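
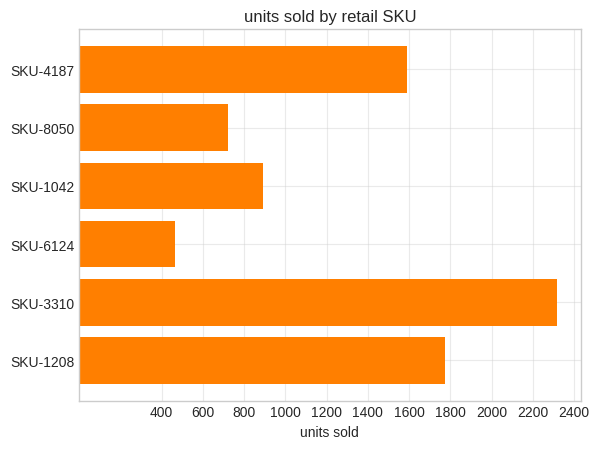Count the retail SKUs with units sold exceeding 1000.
3

Above 1000: SKU-4187, SKU-3310, SKU-1208.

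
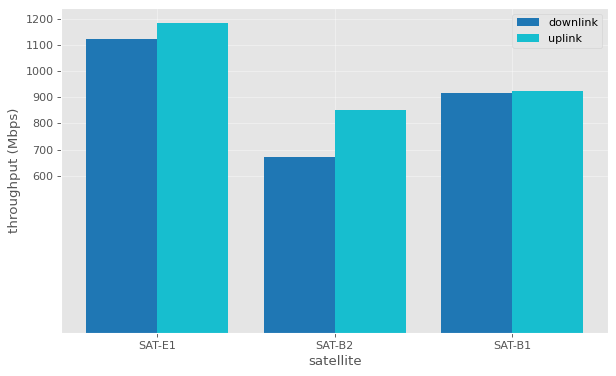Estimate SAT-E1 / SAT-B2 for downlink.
≈ 1.57×

SAT-E1 ≈ 1100, SAT-B2 ≈ 700; 1100/700 ≈ 1.57.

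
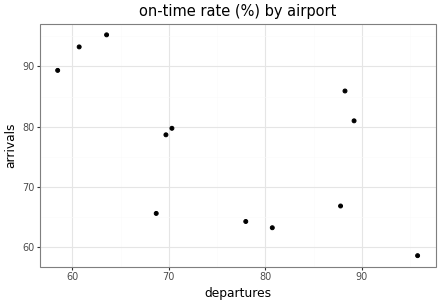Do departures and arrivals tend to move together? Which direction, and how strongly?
Points are negatively correlated; moderate (|r| ≈ 0.6).

negative, moderate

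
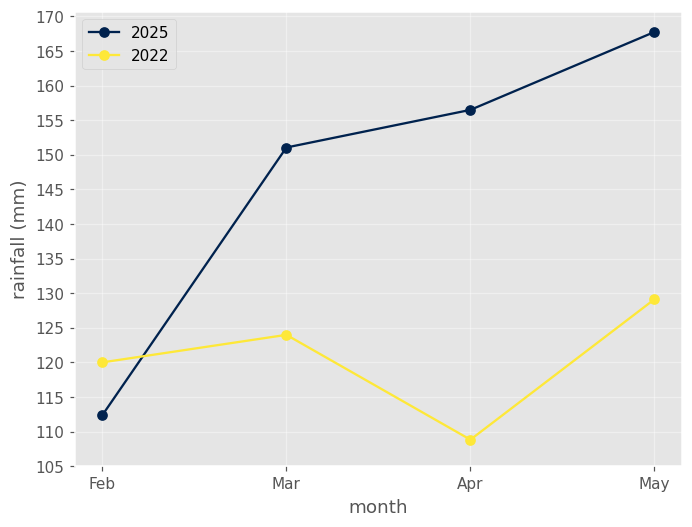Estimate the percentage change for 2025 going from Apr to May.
Apr ≈ 155, May ≈ 170; (170 − 155) / 155 ≈ +9.7%.

≈ +9.7%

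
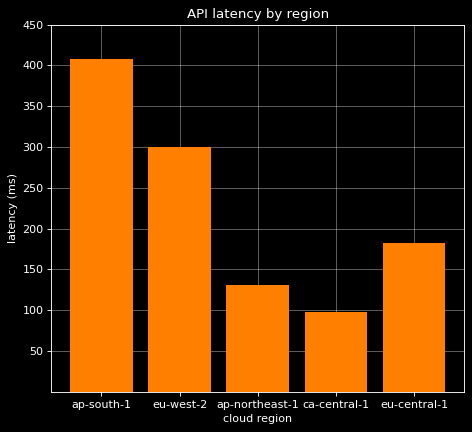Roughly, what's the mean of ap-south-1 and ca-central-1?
(400 + 100) / 2 ≈ 250.

≈ 250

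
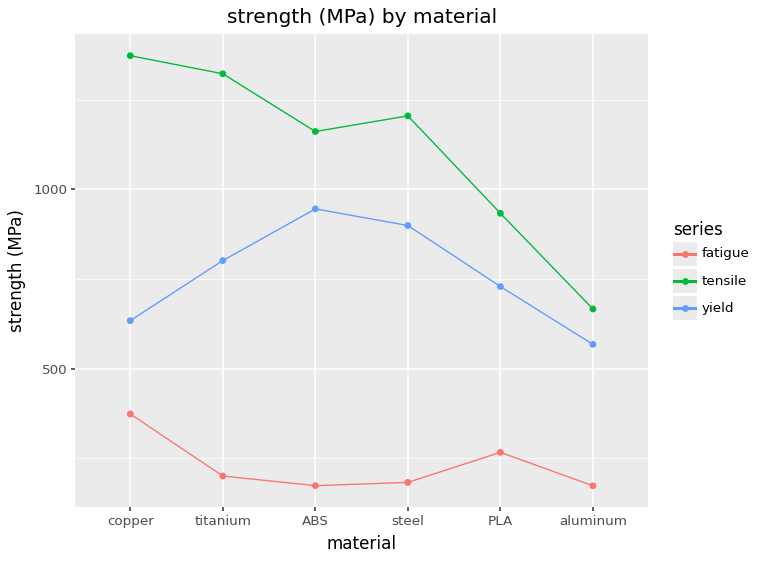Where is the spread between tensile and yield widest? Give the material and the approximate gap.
copper, ≈ 800 MPa

copper: tensile ≈ 1400, yield ≈ 600 → gap ≈ 800. Next-largest (titanium) is only ≈ 500.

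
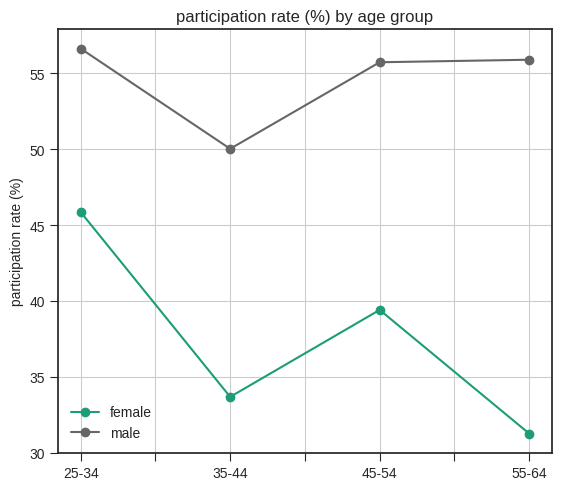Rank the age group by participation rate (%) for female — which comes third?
Top 4 for female: 25-34 ≈ 45, 45-54 ≈ 40, 35-44 ≈ 35, 55-64 ≈ 30.

35-44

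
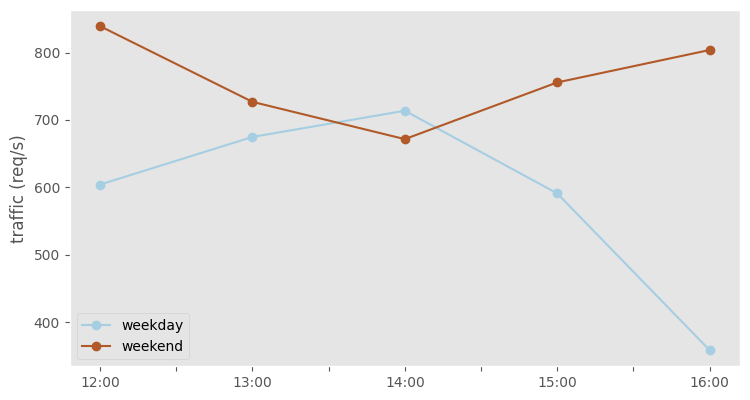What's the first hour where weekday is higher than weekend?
13:00: weekday ≈ 650 vs weekend ≈ 750 (not yet); 14:00: weekday ≈ 700 vs weekend ≈ 650 (first crossover).

14:00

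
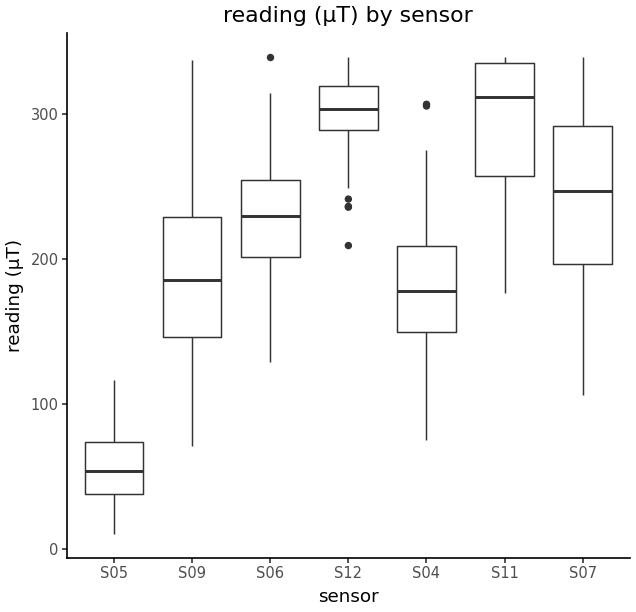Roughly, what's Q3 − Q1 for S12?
Q3 ≈ 325, Q1 ≈ 300; IQR ≈ 25.

≈ 25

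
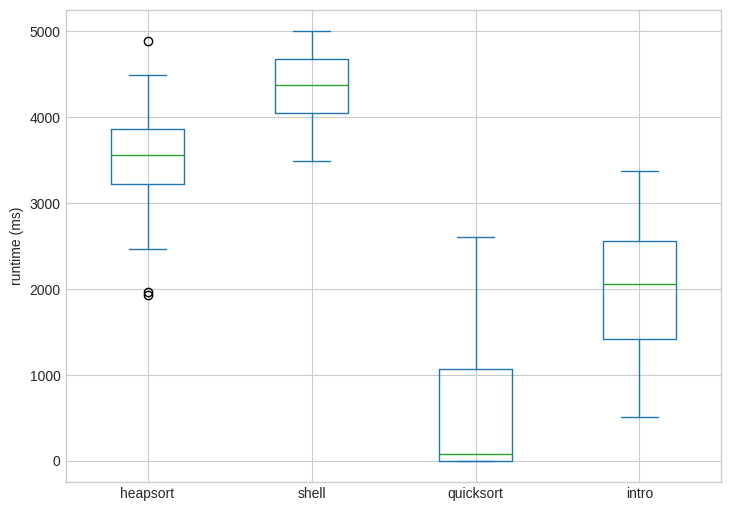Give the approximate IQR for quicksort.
Q3 ≈ 1000, Q1 ≈ 0; IQR ≈ 1000.

≈ 1000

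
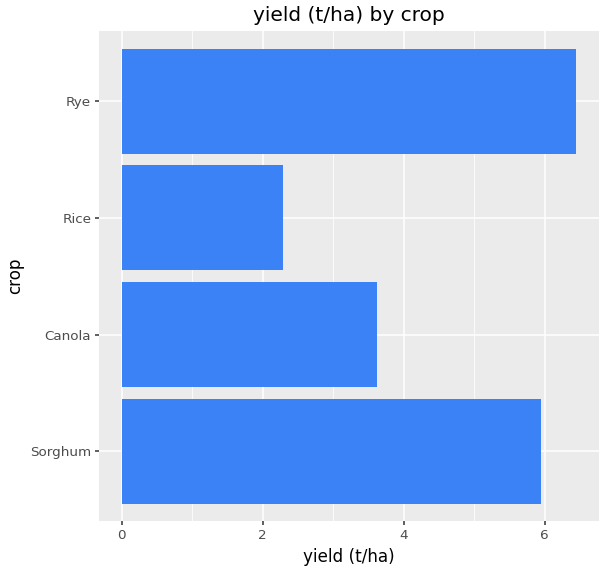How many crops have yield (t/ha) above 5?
Above 5: Sorghum, Rye.

2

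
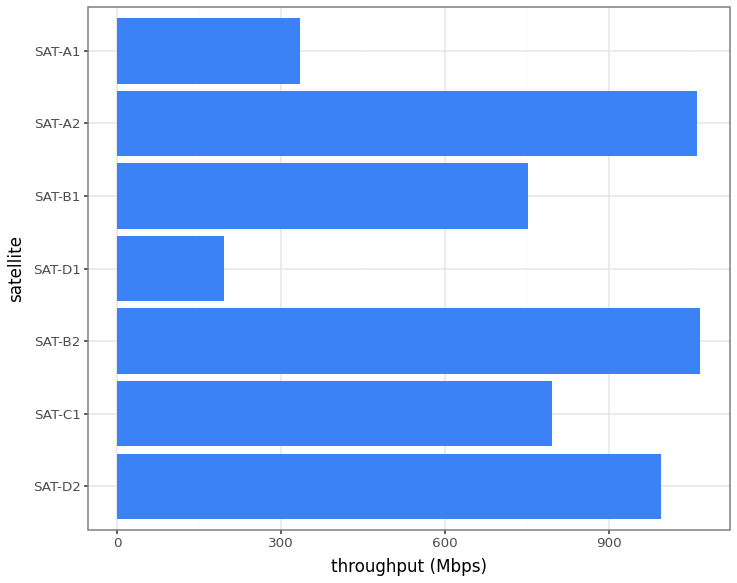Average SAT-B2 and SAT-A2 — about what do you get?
≈ 1100

(1100 + 1100) / 2 ≈ 1100.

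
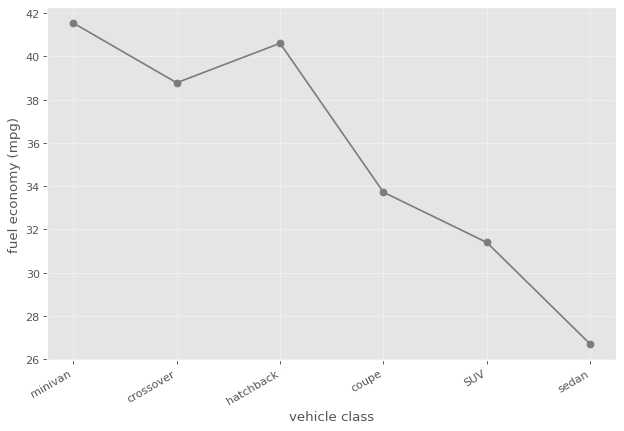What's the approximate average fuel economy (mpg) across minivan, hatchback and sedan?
(42 + 40 + 26) / 3 ≈ 36.

≈ 36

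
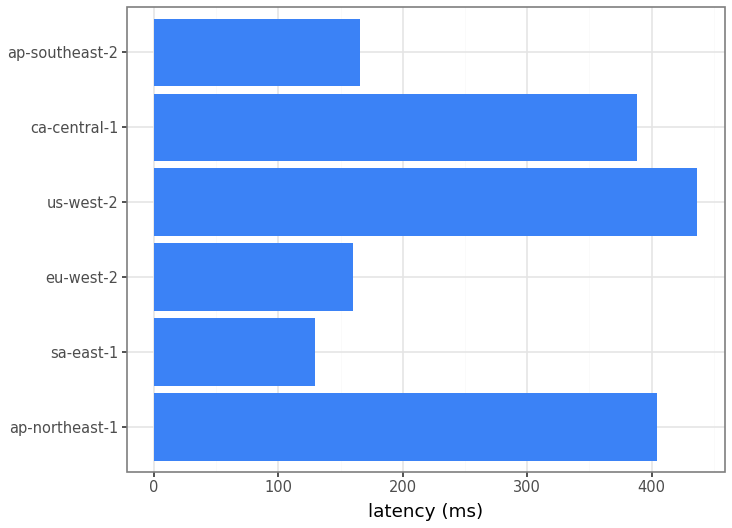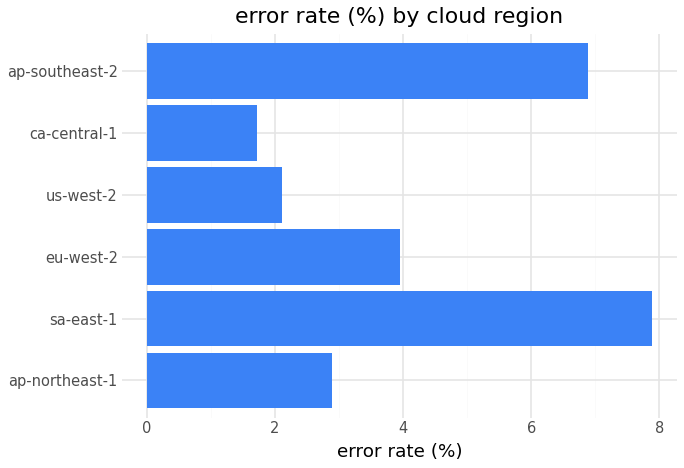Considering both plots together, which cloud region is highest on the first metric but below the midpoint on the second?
us-west-2

Chart 2 median error rate (%) ≈ 3; below-median cloud regions: ap-northeast-1, us-west-2, ca-central-1. Among those, us-west-2 has the highest latency (ms) (≈ 450).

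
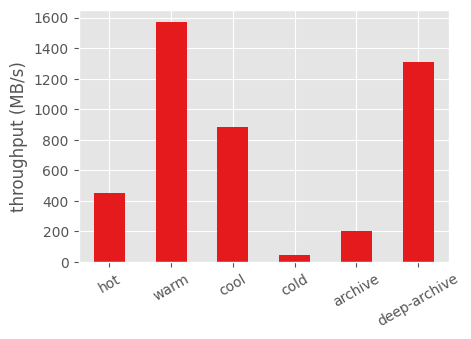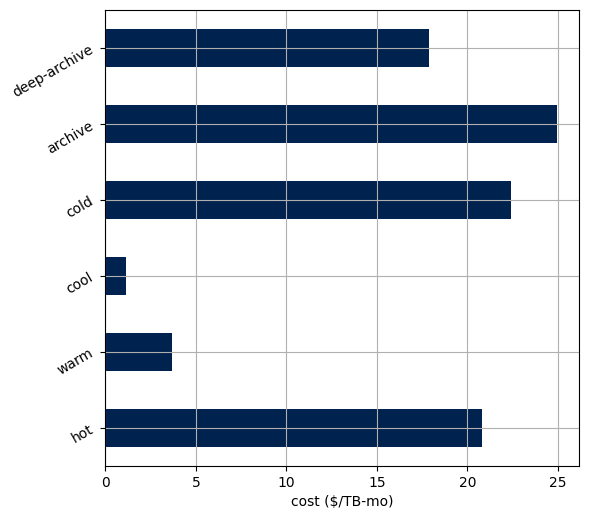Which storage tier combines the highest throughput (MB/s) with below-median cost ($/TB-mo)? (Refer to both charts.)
Chart 2 median cost ($/TB-mo) ≈ 20; below-median storage tiers: warm, cool, deep-archive. Among those, warm has the highest throughput (MB/s) (≈ 1600).

warm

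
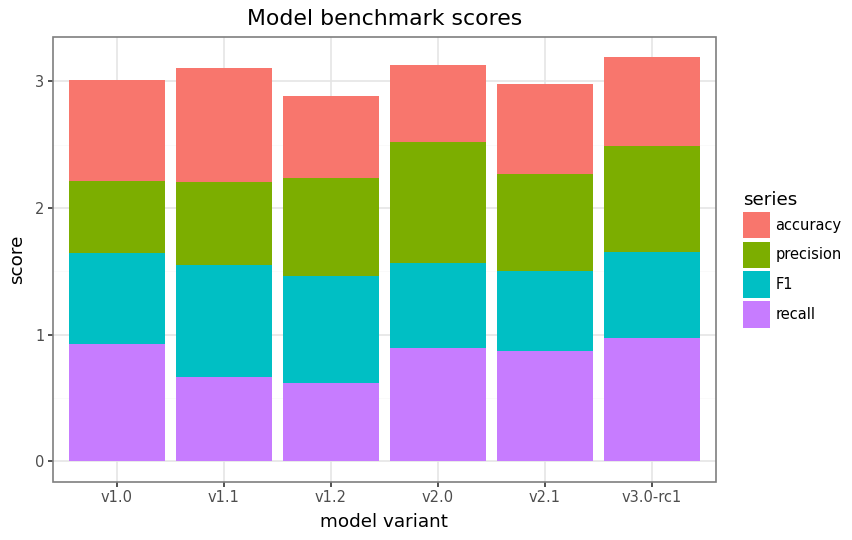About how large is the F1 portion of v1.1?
≈ 1.0

F1 top ≈ 1.5, bottom ≈ 0.5; segment ≈ 1.0.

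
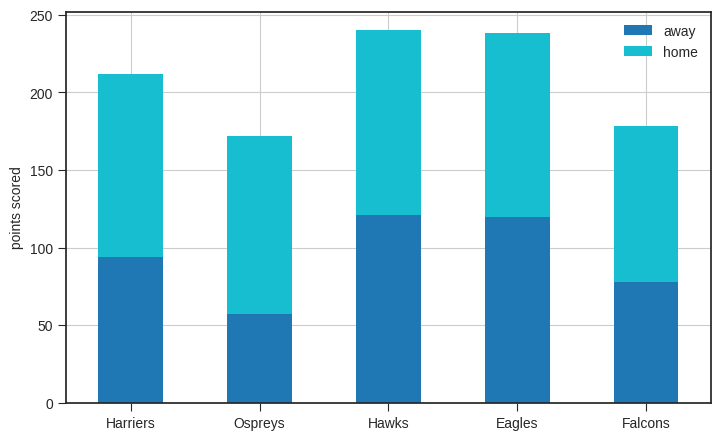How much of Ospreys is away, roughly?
away top ≈ 60, bottom ≈ 0; segment ≈ 60.

≈ 60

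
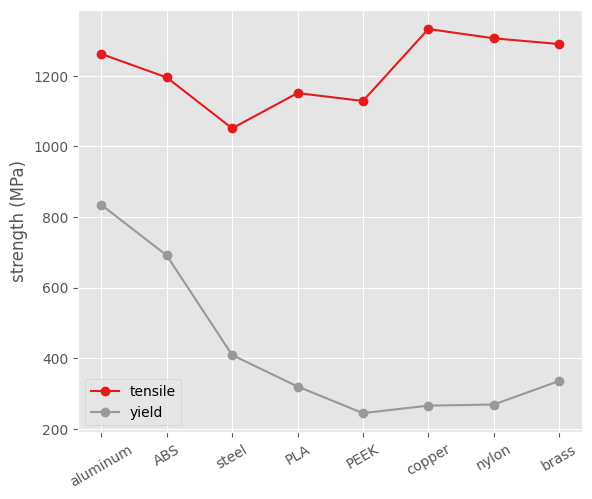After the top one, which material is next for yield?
ABS

Top 3 for yield: aluminum ≈ 800, ABS ≈ 700, steel ≈ 400.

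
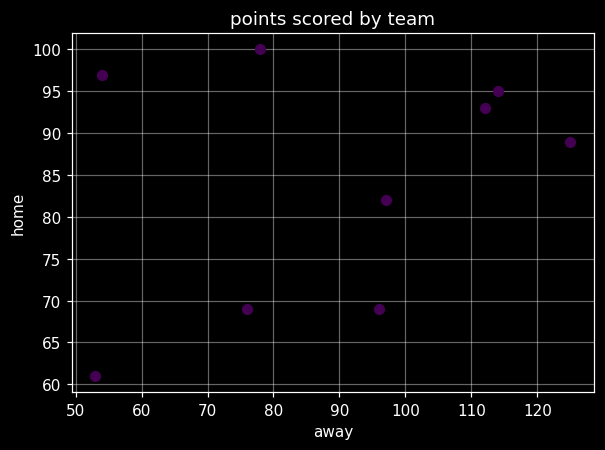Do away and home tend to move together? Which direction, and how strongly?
Points are positively correlated; weak (|r| ≈ 0.3).

positive, weak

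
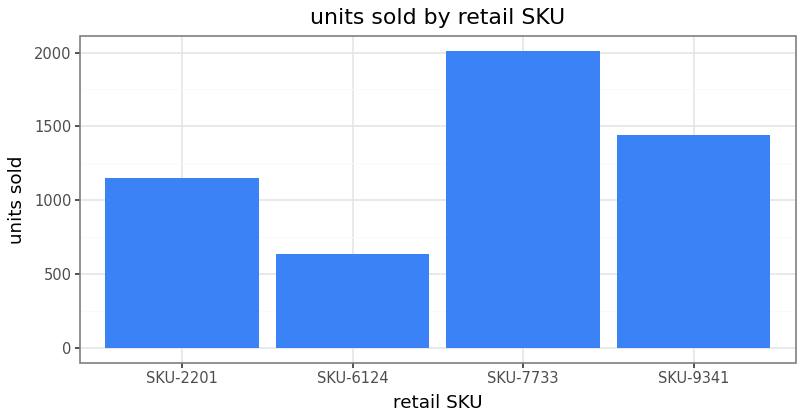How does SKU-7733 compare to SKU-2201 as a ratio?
SKU-7733 ≈ 2000, SKU-2201 ≈ 1200; 2000/1200 ≈ 1.67.

≈ 1.67×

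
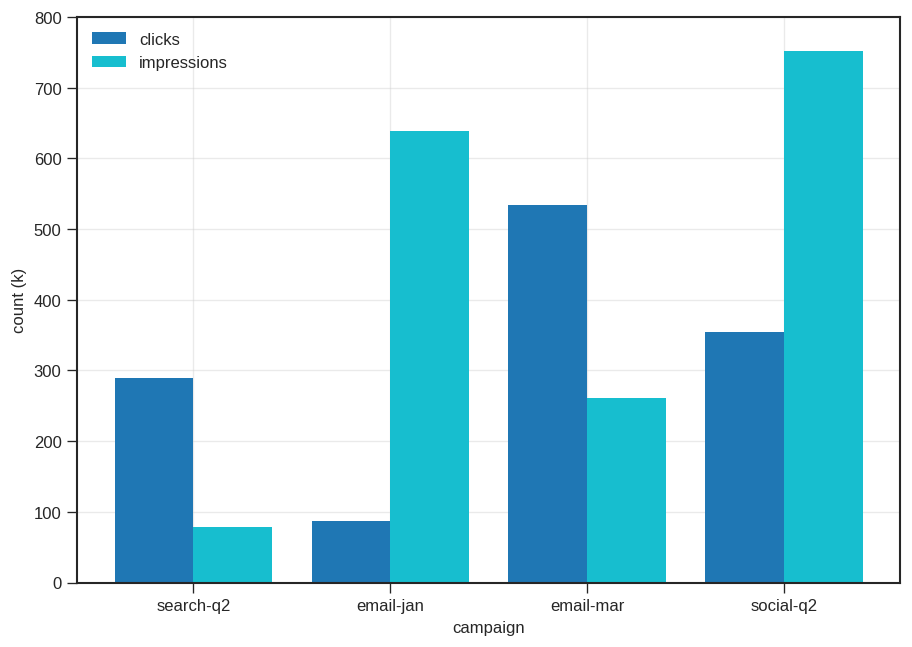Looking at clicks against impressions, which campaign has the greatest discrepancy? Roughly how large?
email-jan, ≈ 500 k

email-jan: clicks ≈ 100, impressions ≈ 600 → gap ≈ 500. Next-largest (social-q2) is only ≈ 400.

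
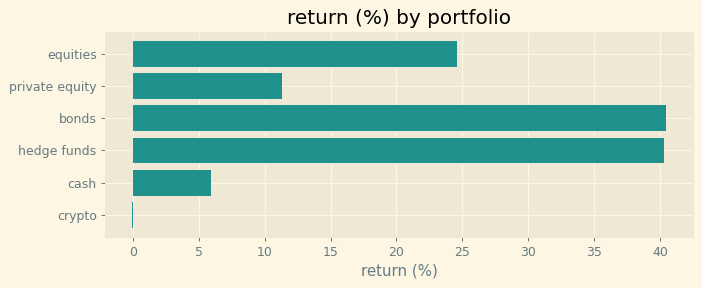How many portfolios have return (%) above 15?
Above 15: equities, bonds, hedge funds.

3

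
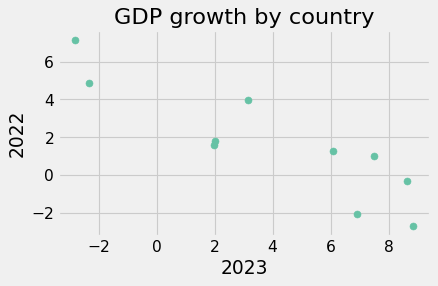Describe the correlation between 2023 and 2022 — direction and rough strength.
negative, strong

Points are negatively correlated; strong (|r| ≈ 0.9).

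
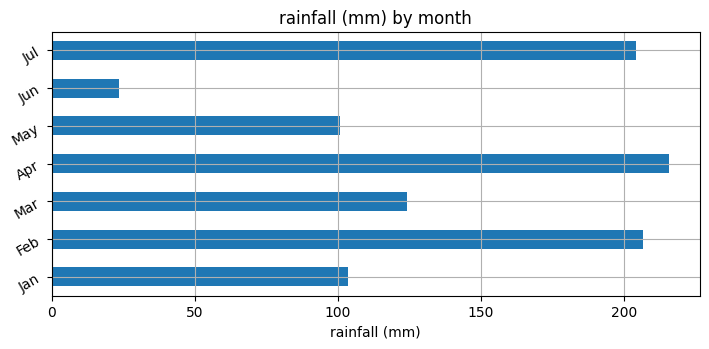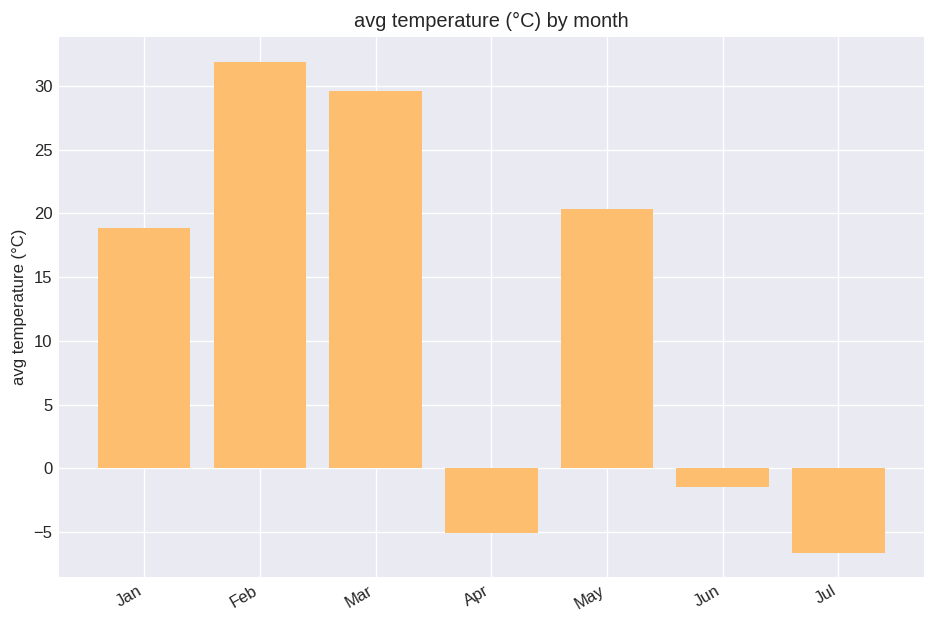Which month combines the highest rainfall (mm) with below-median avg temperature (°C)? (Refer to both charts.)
Apr

Chart 2 median avg temperature (°C) ≈ 20; below-median months: Apr, Jun, Jul. Among those, Apr has the highest rainfall (mm) (≈ 220).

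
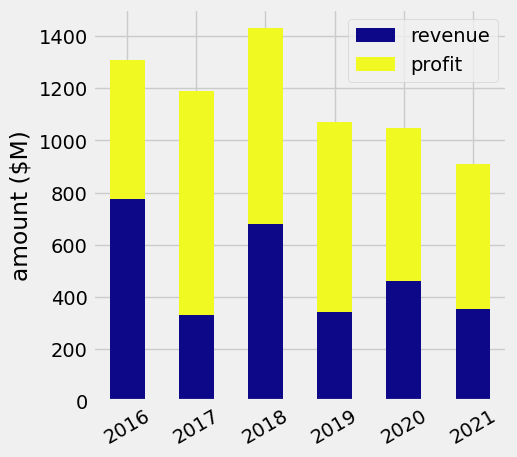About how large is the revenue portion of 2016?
revenue top ≈ 800, bottom ≈ 0; segment ≈ 800.

≈ 800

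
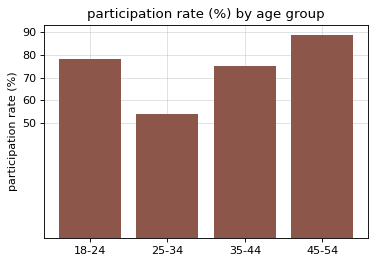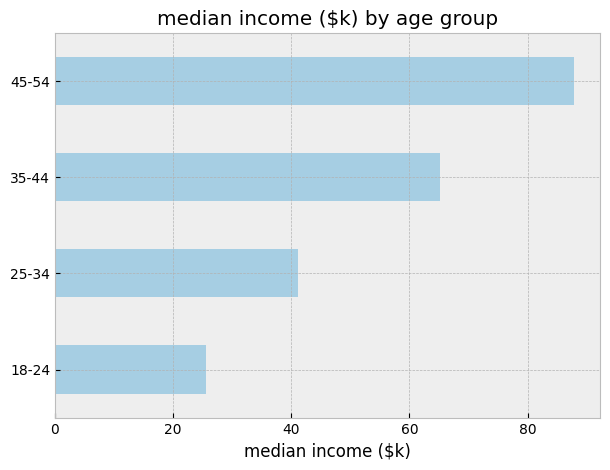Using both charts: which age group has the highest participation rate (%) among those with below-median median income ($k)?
Chart 2 median median income ($k) ≈ 50; below-median age groups: 18-24, 25-34. Among those, 18-24 has the highest participation rate (%) (≈ 80).

18-24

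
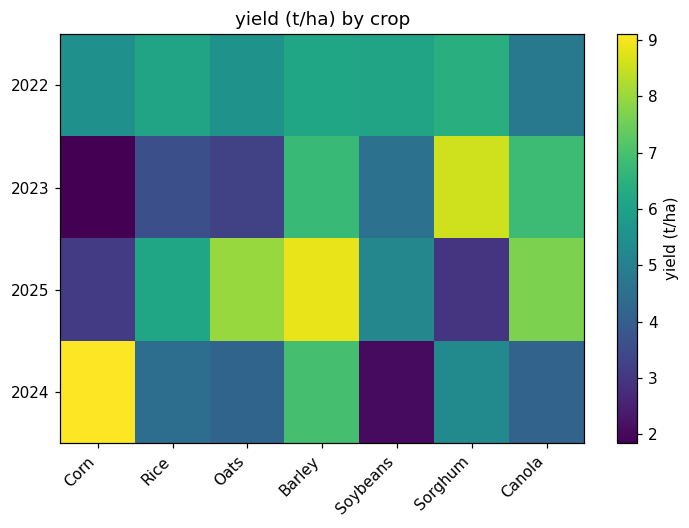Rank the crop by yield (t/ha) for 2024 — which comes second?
Top 3 for 2024: Corn ≈ 9, Barley ≈ 7, Sorghum ≈ 5.

Barley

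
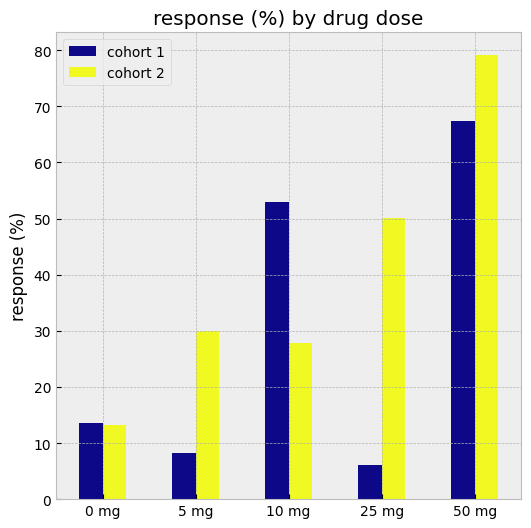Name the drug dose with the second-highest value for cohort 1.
Top 3 for cohort 1: 50 mg ≈ 70, 10 mg ≈ 50, 0 mg ≈ 10.

10 mg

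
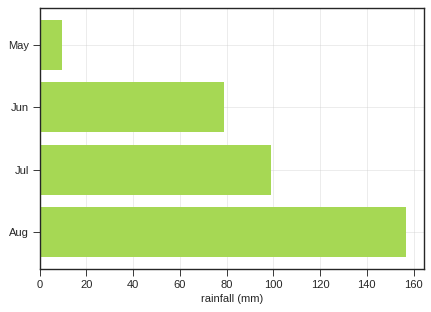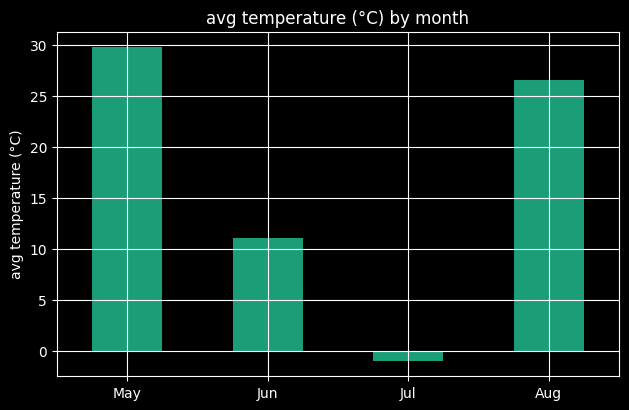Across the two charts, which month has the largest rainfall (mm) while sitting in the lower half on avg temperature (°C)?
Jul

Chart 2 median avg temperature (°C) ≈ 20; below-median months: Jun, Jul. Among those, Jul has the highest rainfall (mm) (≈ 100).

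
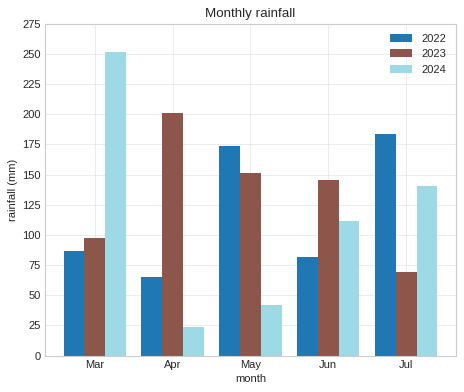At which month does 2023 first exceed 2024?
Mar: 2023 ≈ 100 vs 2024 ≈ 250 (not yet); Apr: 2023 ≈ 200 vs 2024 ≈ 25 (first crossover).

Apr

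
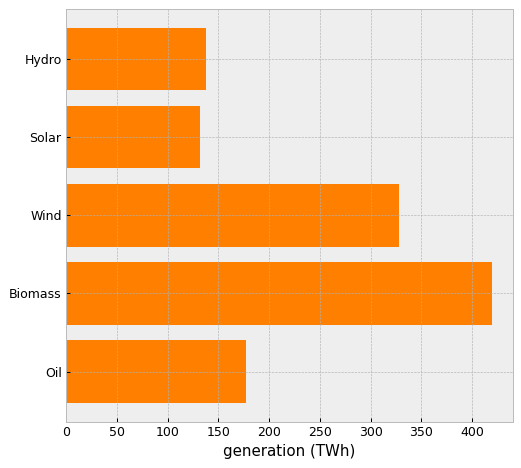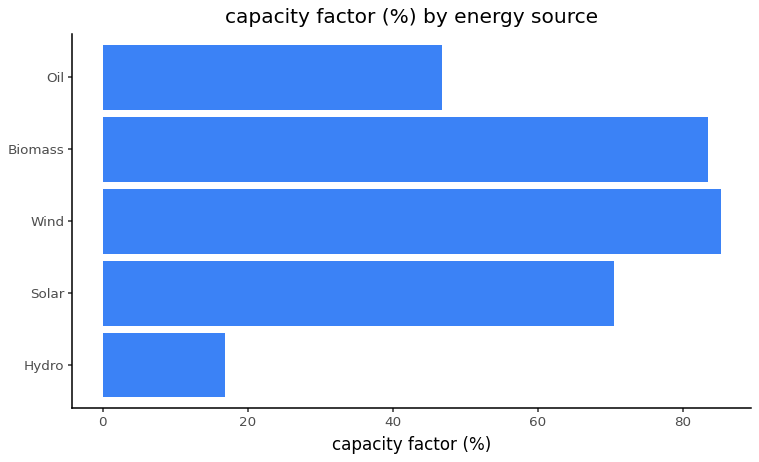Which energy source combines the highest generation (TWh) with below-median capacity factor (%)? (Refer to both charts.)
Oil

Chart 2 median capacity factor (%) ≈ 70; below-median energy sources: Hydro, Oil. Among those, Oil has the highest generation (TWh) (≈ 200).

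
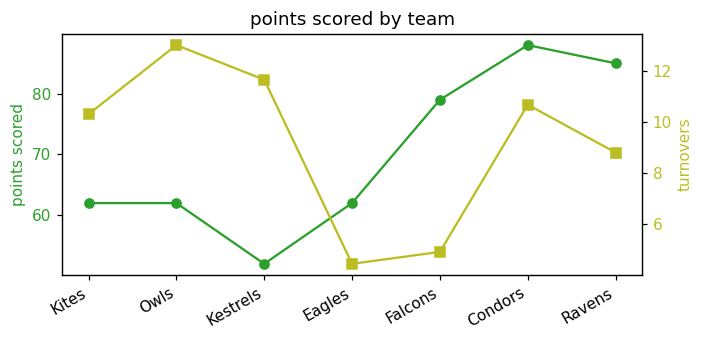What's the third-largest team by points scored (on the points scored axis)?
Falcons

Top 4 (on the points scored axis): Condors ≈ 90, Ravens ≈ 85, Falcons ≈ 80, Eagles ≈ 60.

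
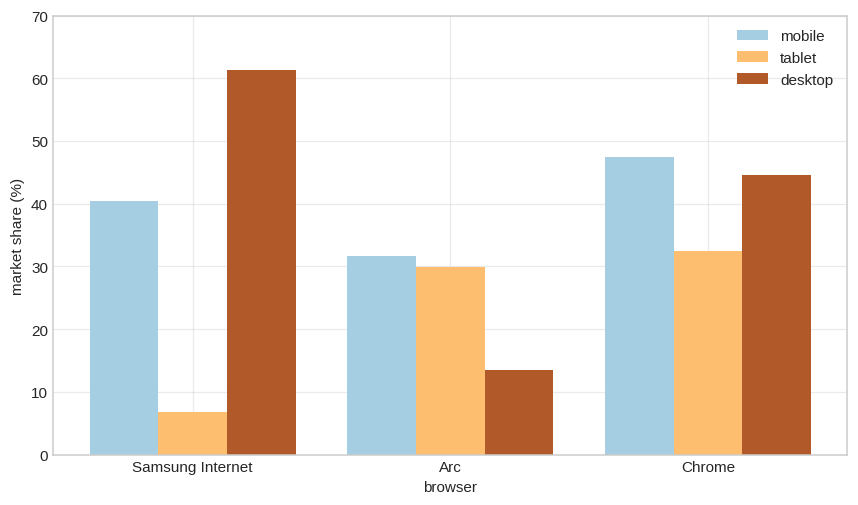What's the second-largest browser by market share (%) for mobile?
Top 3 for mobile: Chrome ≈ 50, Samsung Internet ≈ 40, Arc ≈ 30.

Samsung Internet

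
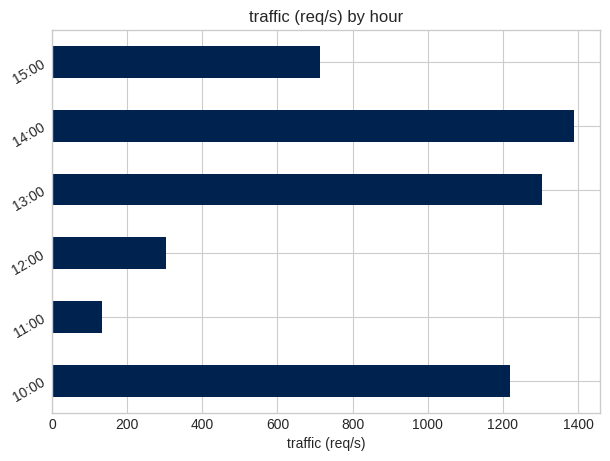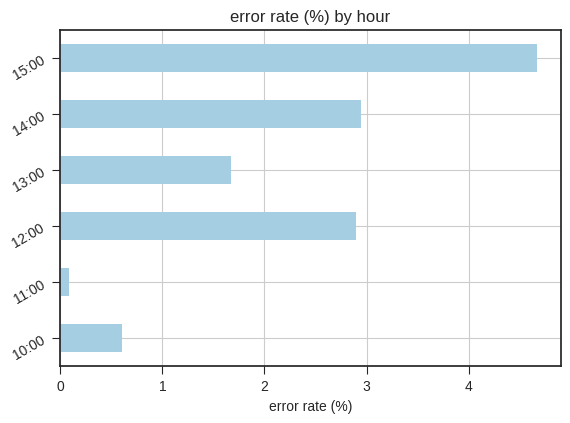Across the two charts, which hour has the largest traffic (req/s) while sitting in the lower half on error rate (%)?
13:00

Chart 2 median error rate (%) ≈ 2.5; below-median hours: 10:00, 11:00, 13:00. Among those, 13:00 has the highest traffic (req/s) (≈ 1400).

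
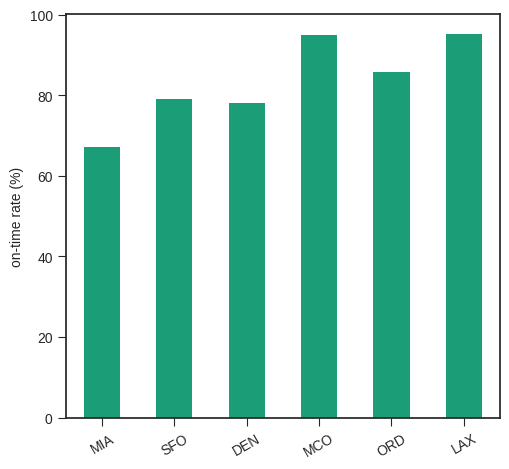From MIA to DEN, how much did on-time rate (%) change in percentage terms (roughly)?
MIA ≈ 70, DEN ≈ 80; (80 − 70) / 70 ≈ +14.3%.

≈ +14.3%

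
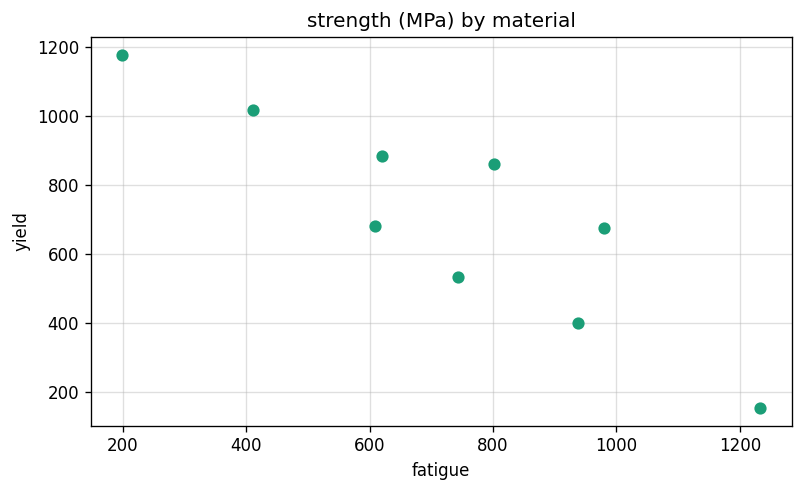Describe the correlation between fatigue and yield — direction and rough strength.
Points are negatively correlated; strong (|r| ≈ 0.9).

negative, strong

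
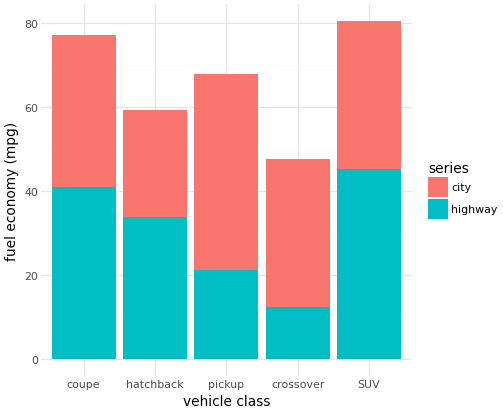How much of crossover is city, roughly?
≈ 40

city top ≈ 50, bottom ≈ 10; segment ≈ 40.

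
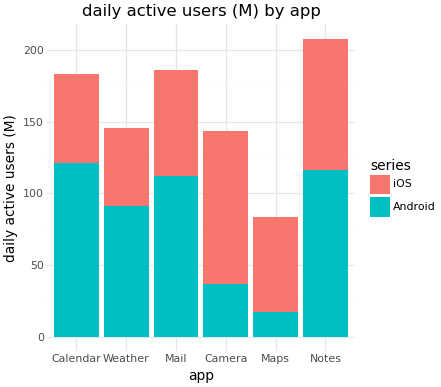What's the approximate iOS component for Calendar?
≈ 60

iOS top ≈ 180, bottom ≈ 120; segment ≈ 60.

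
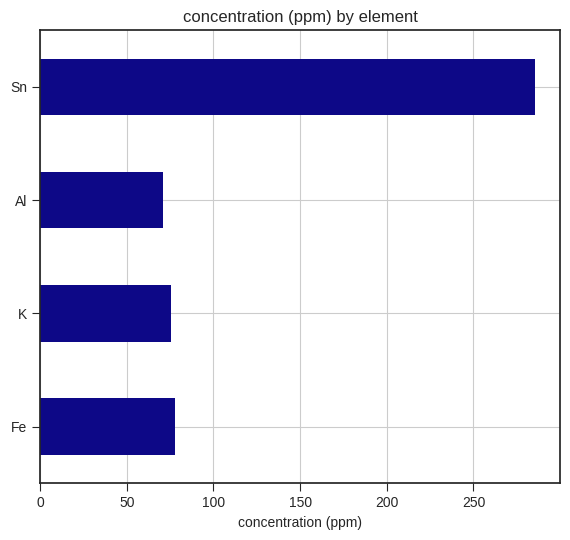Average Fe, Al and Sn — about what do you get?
≈ 142

(75 + 75 + 275) / 3 ≈ 142.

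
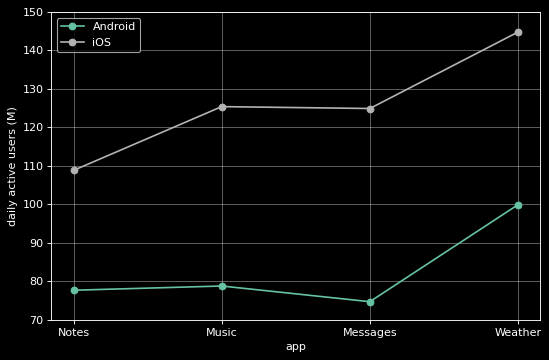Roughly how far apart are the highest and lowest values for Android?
Max Weather ≈ 100, min Messages ≈ 70; range ≈ 30.

≈ 30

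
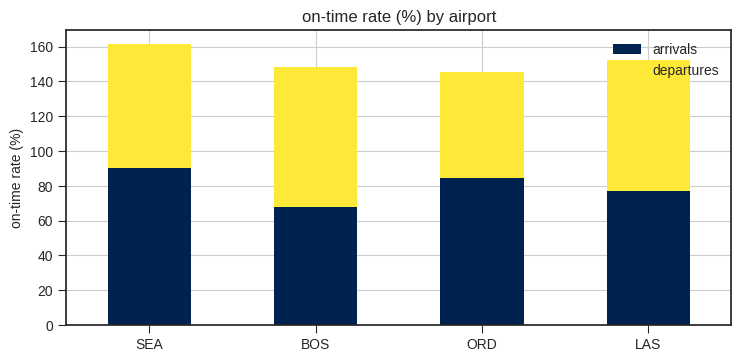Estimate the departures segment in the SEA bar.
≈ 80

departures top ≈ 160, bottom ≈ 80; segment ≈ 80.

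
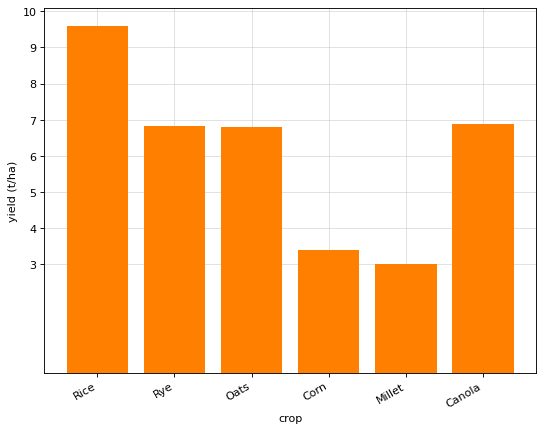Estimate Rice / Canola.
≈ 1.43×

Rice ≈ 10, Canola ≈ 7; 10/7 ≈ 1.43.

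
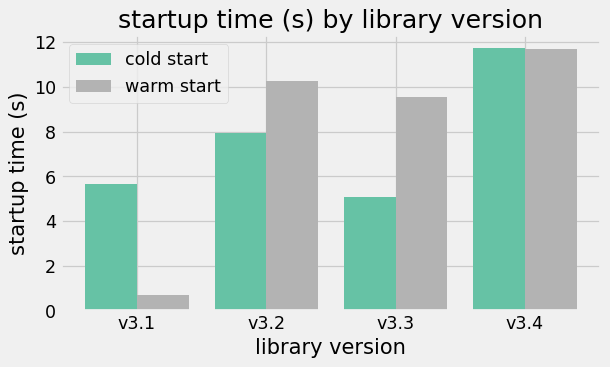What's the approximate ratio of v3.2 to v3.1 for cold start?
v3.2 ≈ 8, v3.1 ≈ 6; 8/6 ≈ 1.33.

≈ 1.33×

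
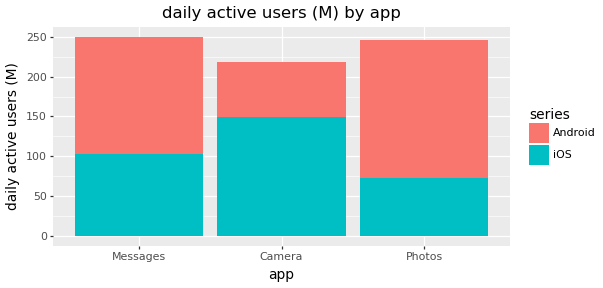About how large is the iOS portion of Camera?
≈ 150

iOS top ≈ 150, bottom ≈ 0; segment ≈ 150.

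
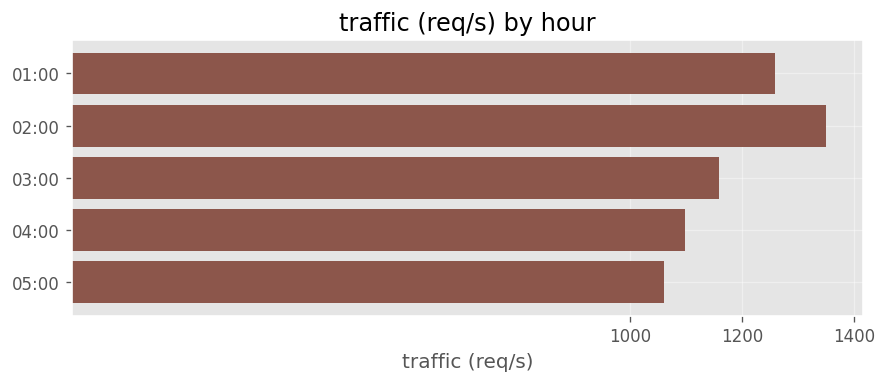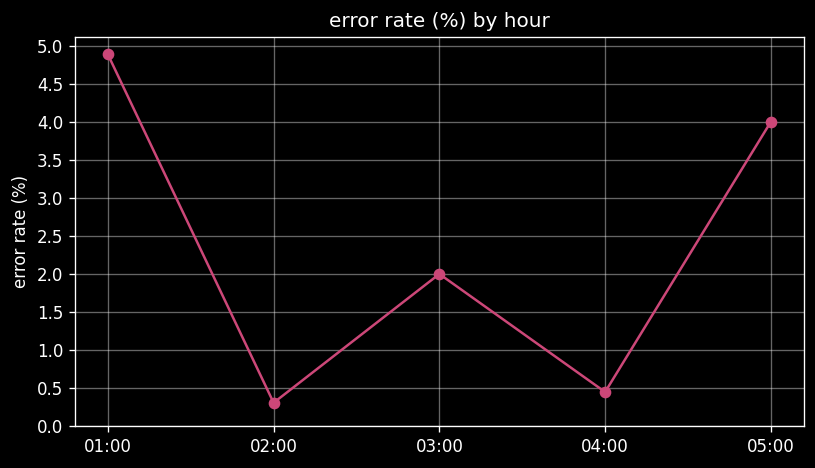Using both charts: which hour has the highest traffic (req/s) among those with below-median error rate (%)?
02:00

Chart 2 median error rate (%) ≈ 2; below-median hours: 02:00, 04:00. Among those, 02:00 has the highest traffic (req/s) (≈ 1400).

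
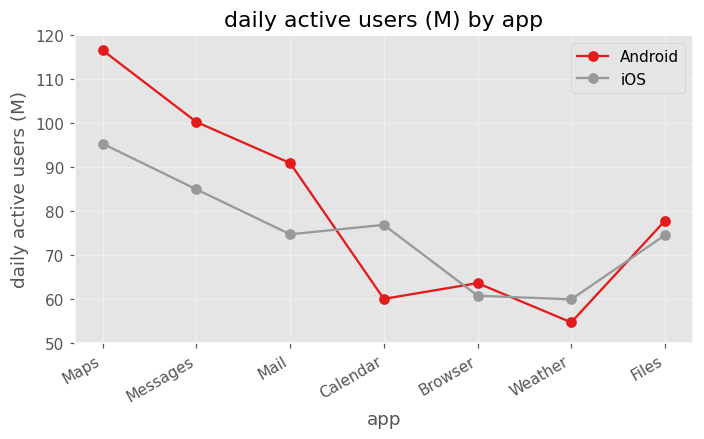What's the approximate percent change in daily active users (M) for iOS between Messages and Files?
Messages ≈ 80, Files ≈ 70; (70 − 80) / 80 ≈ -12.5%.

≈ -12.5%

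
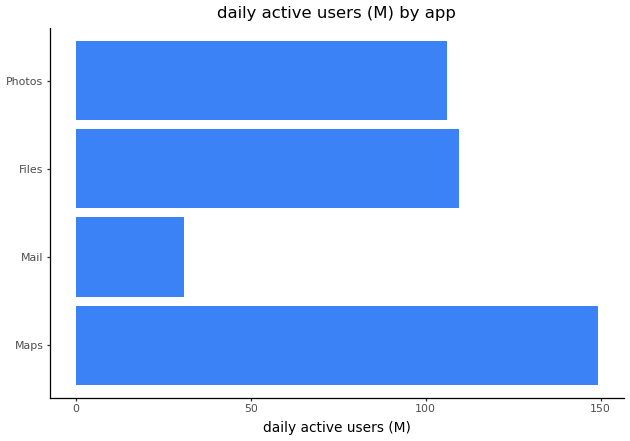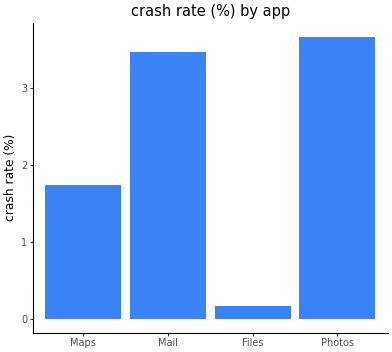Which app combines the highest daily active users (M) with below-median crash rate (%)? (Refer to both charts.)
Chart 2 median crash rate (%) ≈ 2.5; below-median apps: Maps, Files. Among those, Maps has the highest daily active users (M) (≈ 140).

Maps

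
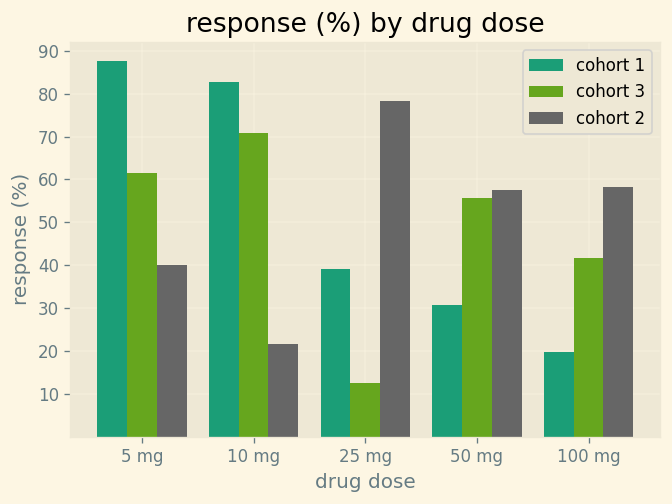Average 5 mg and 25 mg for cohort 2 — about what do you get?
≈ 60

(40 + 80) / 2 ≈ 60.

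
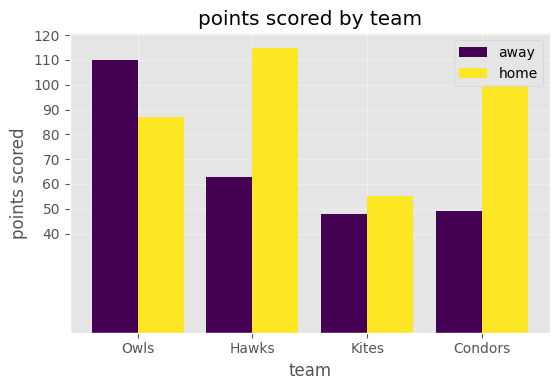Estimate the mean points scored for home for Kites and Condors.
≈ 80

(60 + 100) / 2 ≈ 80.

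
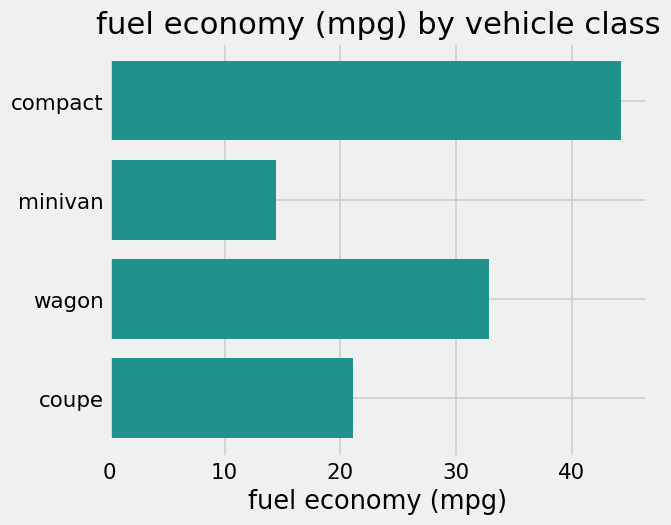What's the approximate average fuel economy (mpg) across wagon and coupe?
≈ 28

(35 + 20) / 2 ≈ 28.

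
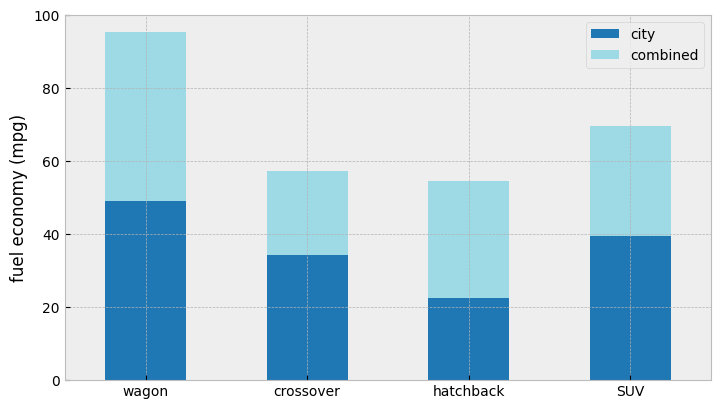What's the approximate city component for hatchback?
city top ≈ 20, bottom ≈ 0; segment ≈ 20.

≈ 20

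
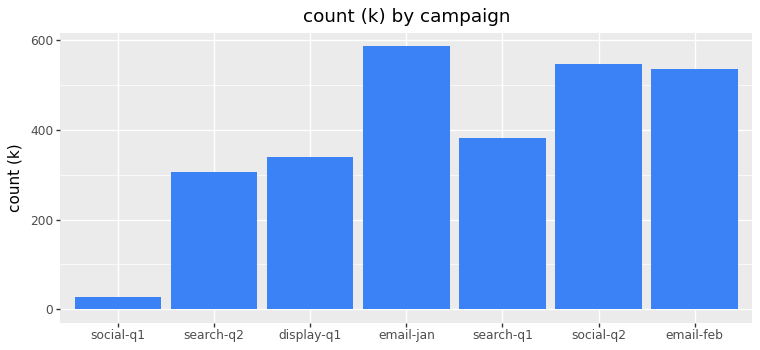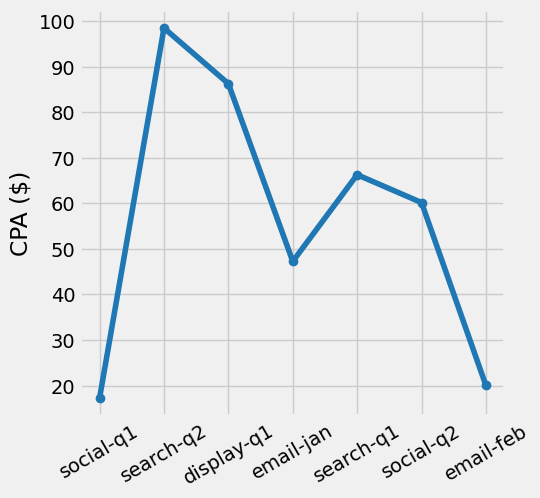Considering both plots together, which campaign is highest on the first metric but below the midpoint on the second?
Chart 2 median CPA ($) ≈ 60; below-median campaigns: social-q1, email-jan, email-feb. Among those, email-jan has the highest count (k) (≈ 600).

email-jan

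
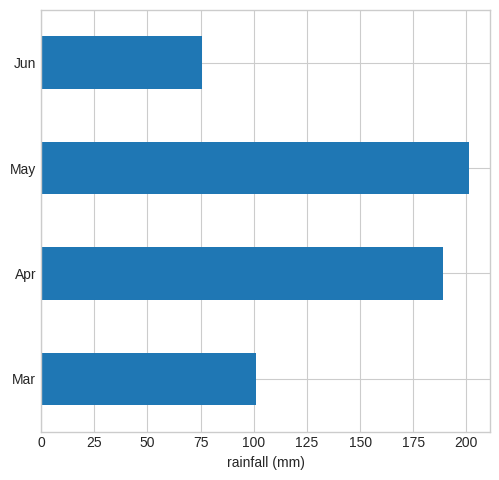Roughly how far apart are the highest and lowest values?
Max May ≈ 200, min Jun ≈ 80; range ≈ 120.

≈ 120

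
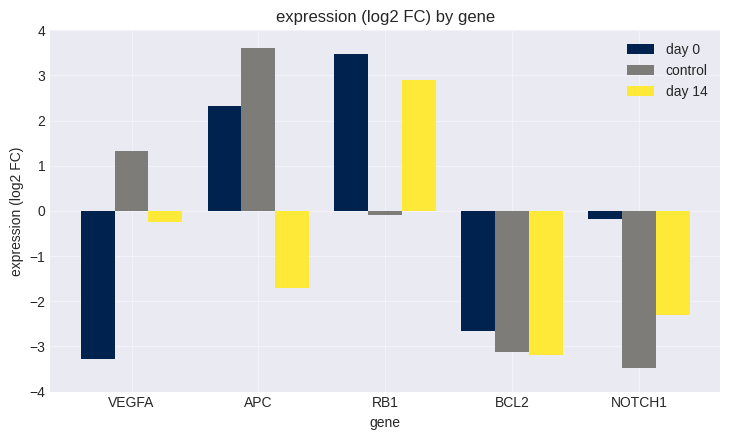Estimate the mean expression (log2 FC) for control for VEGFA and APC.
≈ 2

(1 + 4) / 2 ≈ 2.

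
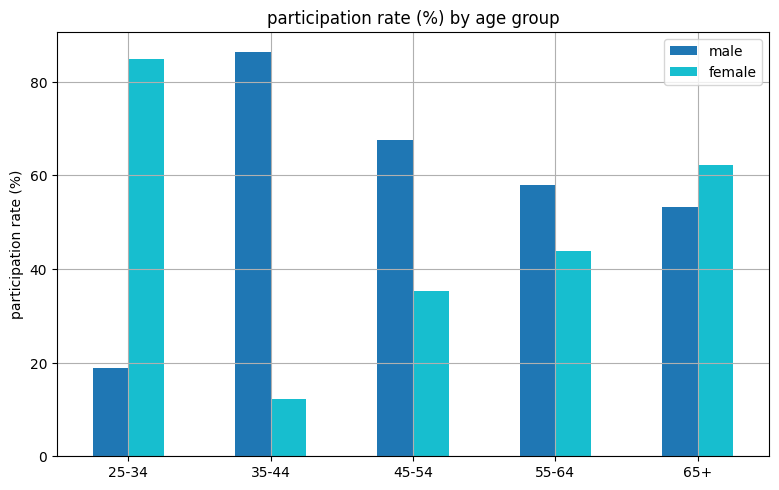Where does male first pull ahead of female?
25-34: male ≈ 20 vs female ≈ 80 (not yet); 35-44: male ≈ 90 vs female ≈ 10 (first crossover).

35-44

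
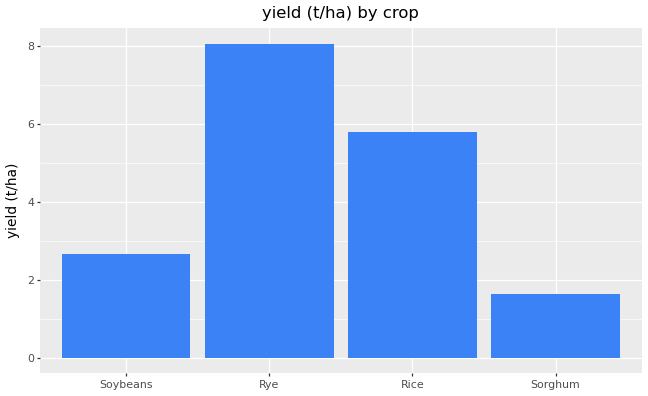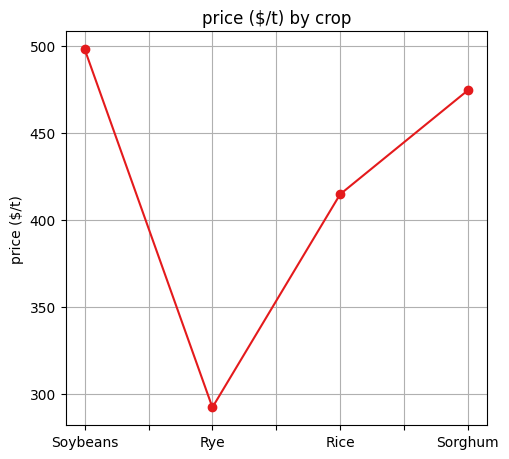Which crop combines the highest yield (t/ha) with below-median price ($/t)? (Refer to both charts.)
Chart 2 median price ($/t) ≈ 450; below-median crops: Rye, Rice. Among those, Rye has the highest yield (t/ha) (≈ 8).

Rye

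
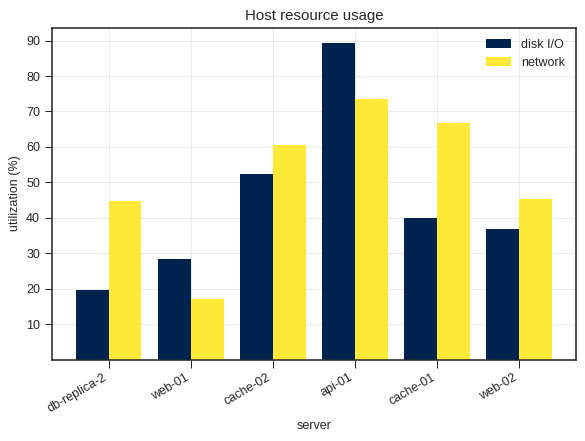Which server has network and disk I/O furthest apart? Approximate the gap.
cache-01, ≈ 30 %

cache-01: network ≈ 70, disk I/O ≈ 40 → gap ≈ 30. Next-largest (db-replica-2) is only ≈ 20.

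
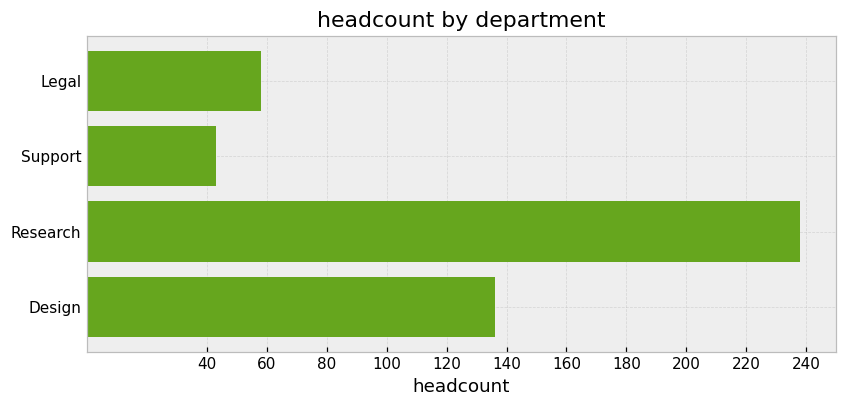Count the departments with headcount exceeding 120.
2

Above 120: Research, Design.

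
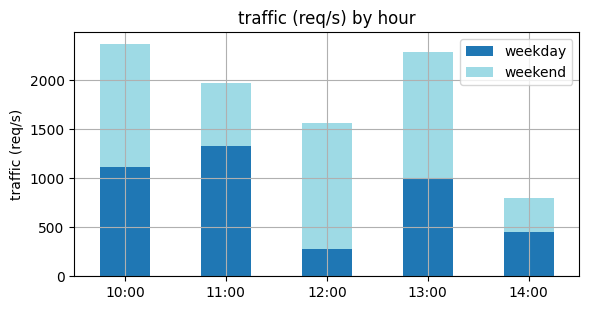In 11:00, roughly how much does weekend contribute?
≈ 600

weekend top ≈ 2000, bottom ≈ 1400; segment ≈ 600.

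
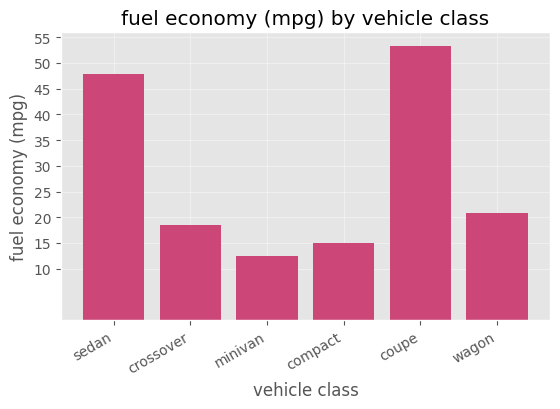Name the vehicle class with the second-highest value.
sedan

Top 3: coupe ≈ 55, sedan ≈ 50, wagon ≈ 20.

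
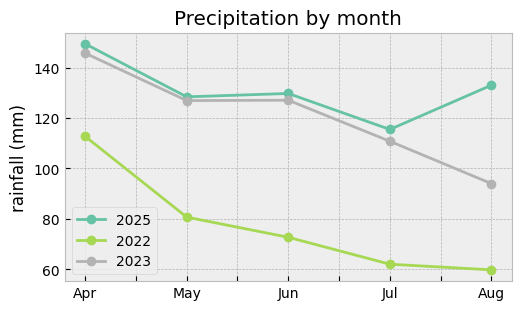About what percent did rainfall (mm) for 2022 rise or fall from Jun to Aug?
≈ -14.3%

Jun ≈ 70, Aug ≈ 60; (60 − 70) / 70 ≈ -14.3%.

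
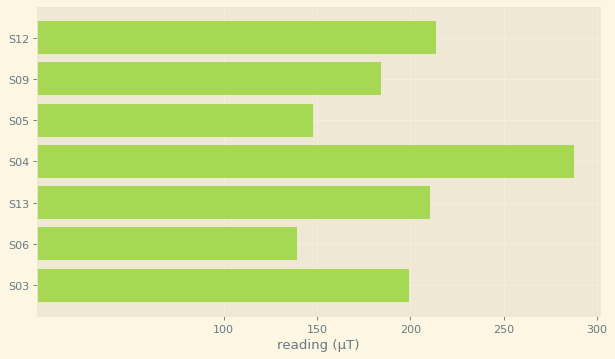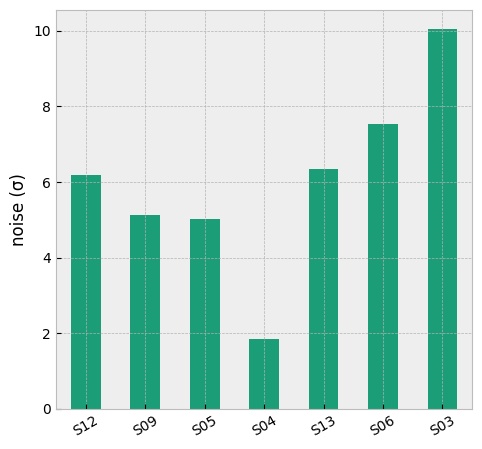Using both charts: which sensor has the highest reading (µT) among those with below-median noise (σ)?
Chart 2 median noise (σ) ≈ 6; below-median sensors: S09, S05, S04. Among those, S04 has the highest reading (µT) (≈ 300).

S04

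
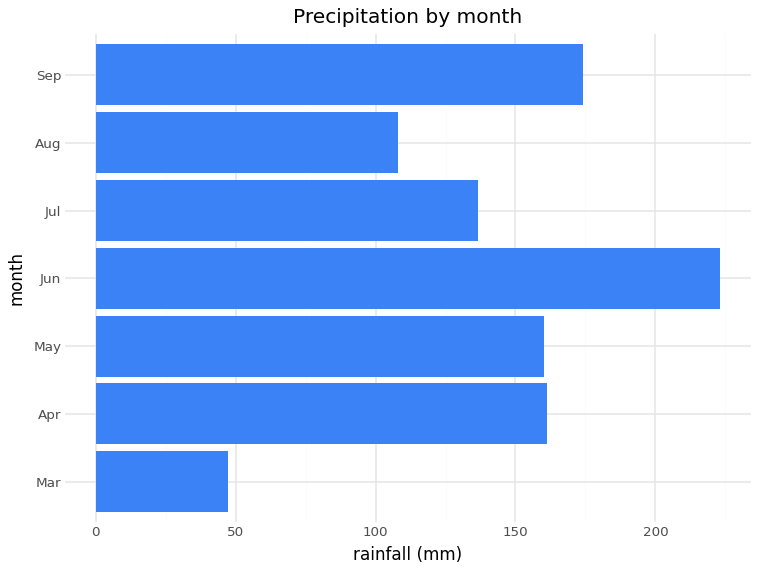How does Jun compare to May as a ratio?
≈ 1.38×

Jun ≈ 220, May ≈ 160; 220/160 ≈ 1.38.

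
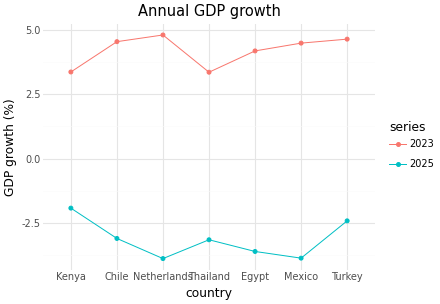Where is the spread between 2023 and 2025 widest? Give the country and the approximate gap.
Netherlands, ≈ 9 %

Netherlands: 2023 ≈ 5, 2025 ≈ -4 → gap ≈ 9. Next-largest (Mexico) is only ≈ 8.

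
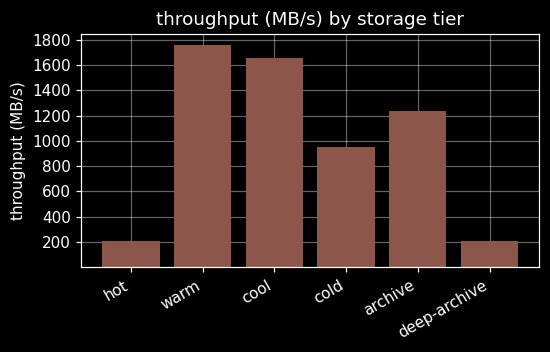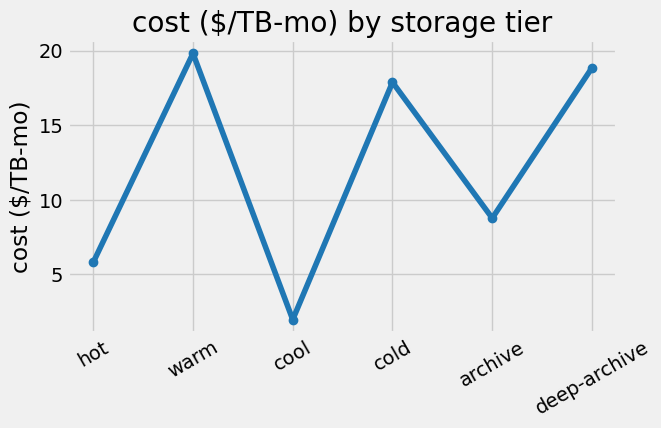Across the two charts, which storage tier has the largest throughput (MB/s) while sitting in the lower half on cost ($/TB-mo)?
Chart 2 median cost ($/TB-mo) ≈ 14; below-median storage tiers: hot, cool, archive. Among those, cool has the highest throughput (MB/s) (≈ 1600).

cool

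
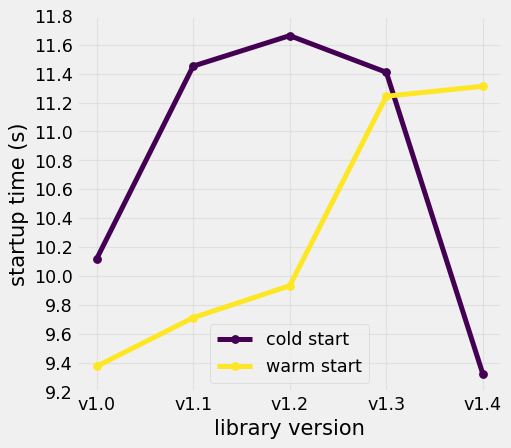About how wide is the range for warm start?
Max v1.4 ≈ 11.4, min v1.0 ≈ 9.4; range ≈ 2.0.

≈ 2.0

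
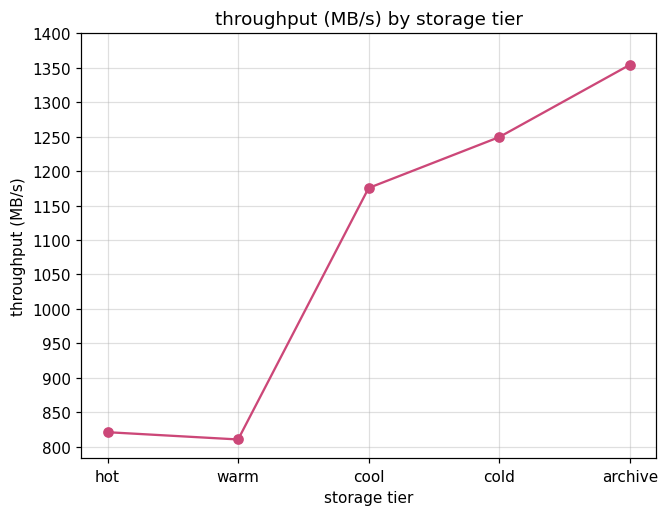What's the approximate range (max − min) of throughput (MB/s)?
≈ 550

Max archive ≈ 1350, min warm ≈ 800; range ≈ 550.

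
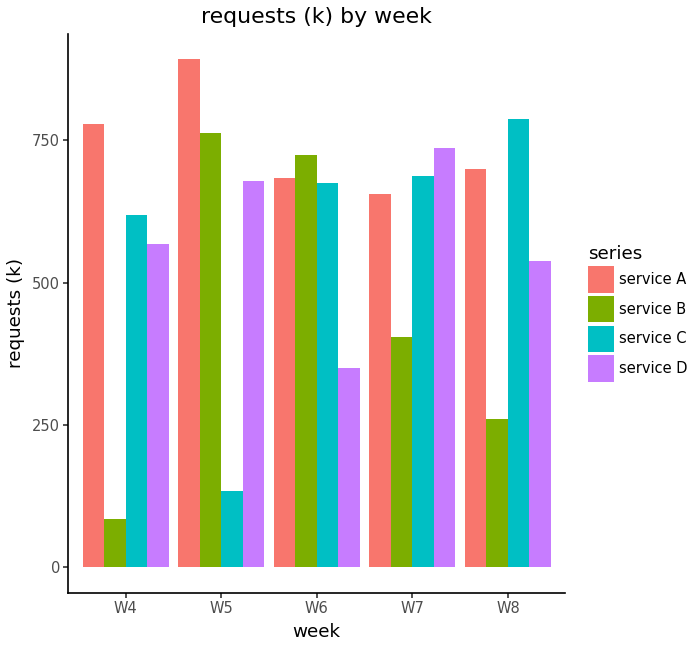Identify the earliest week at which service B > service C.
W5

W4: service B ≈ 100 vs service C ≈ 600 (not yet); W5: service B ≈ 800 vs service C ≈ 100 (first crossover).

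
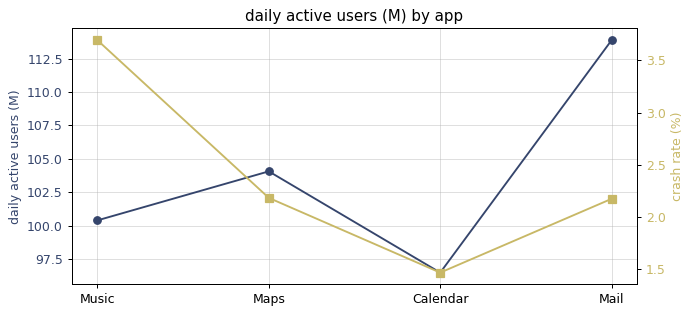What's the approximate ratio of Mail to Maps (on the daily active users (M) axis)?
Mail ≈ 114, Maps ≈ 104; 114/104 ≈ 1.1.

≈ 1.1×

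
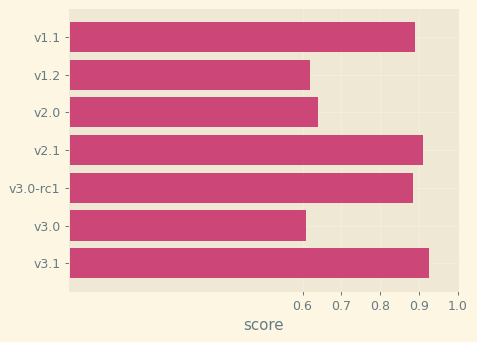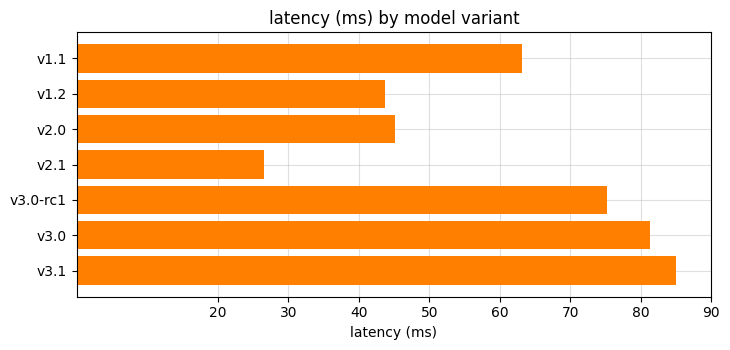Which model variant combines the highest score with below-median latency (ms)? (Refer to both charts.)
Chart 2 median latency (ms) ≈ 60; below-median model variants: v1.2, v2.0, v2.1. Among those, v2.1 has the highest score (≈ 0.9).

v2.1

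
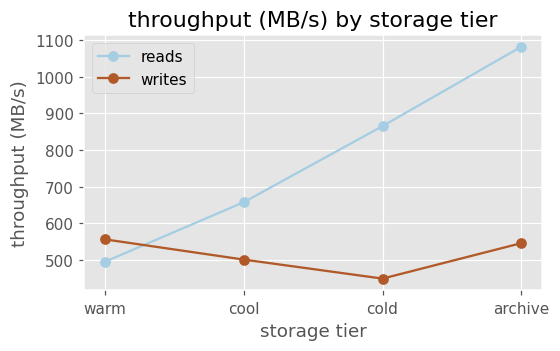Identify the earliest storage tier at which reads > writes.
cool

warm: reads ≈ 500 vs writes ≈ 600 (not yet); cool: reads ≈ 700 vs writes ≈ 500 (first crossover).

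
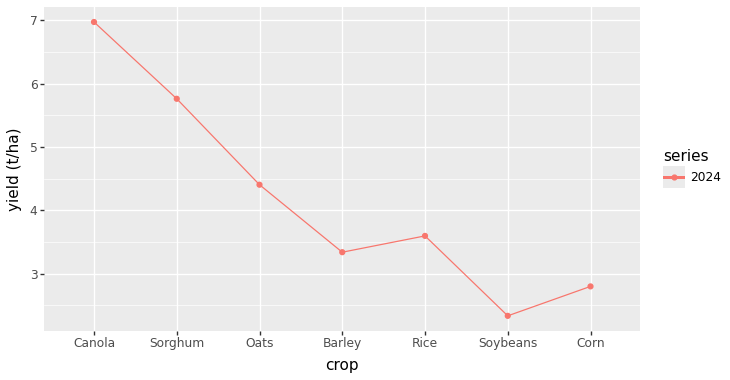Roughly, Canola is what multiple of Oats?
≈ 1.56×

Canola ≈ 7.0, Oats ≈ 4.5; 7.0/4.5 ≈ 1.56.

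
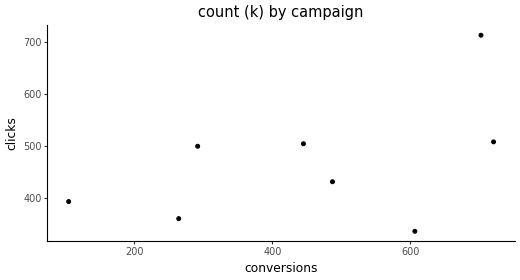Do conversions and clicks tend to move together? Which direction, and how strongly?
Points are positively correlated; moderate (|r| ≈ 0.5).

positive, moderate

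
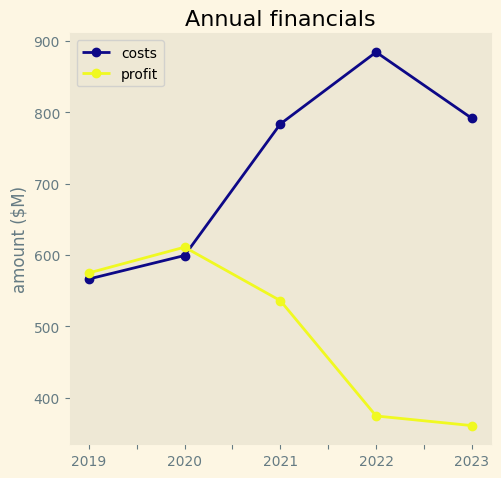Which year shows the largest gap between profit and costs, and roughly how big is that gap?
2022: profit ≈ 350, costs ≈ 900 → gap ≈ 550. Next-largest (2023) is only ≈ 450.

2022, ≈ 550 $M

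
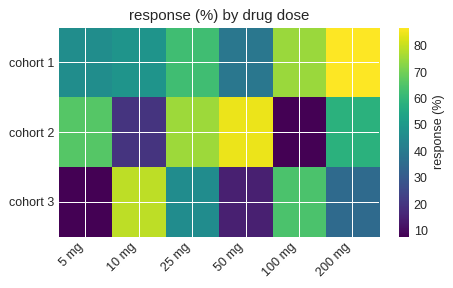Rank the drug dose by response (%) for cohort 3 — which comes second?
Top 3 for cohort 3: 10 mg ≈ 80, 100 mg ≈ 60, 25 mg ≈ 50.

100 mg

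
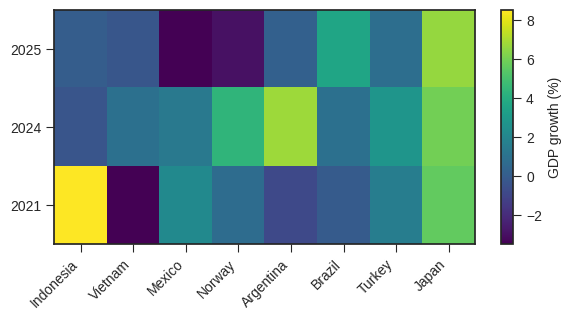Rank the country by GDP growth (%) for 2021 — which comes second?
Japan

Top 3 for 2021: Indonesia ≈ 8, Japan ≈ 6, Mexico ≈ 2.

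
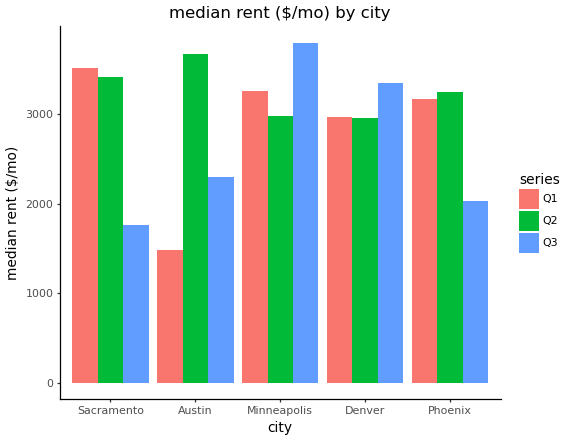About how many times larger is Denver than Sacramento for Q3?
≈ 1.75×

Denver ≈ 3500, Sacramento ≈ 2000; 3500/2000 ≈ 1.75.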